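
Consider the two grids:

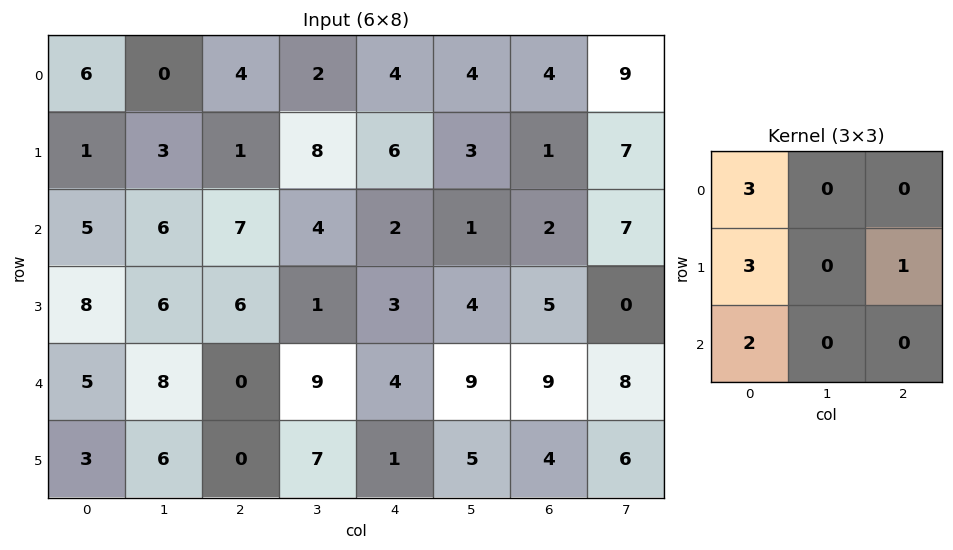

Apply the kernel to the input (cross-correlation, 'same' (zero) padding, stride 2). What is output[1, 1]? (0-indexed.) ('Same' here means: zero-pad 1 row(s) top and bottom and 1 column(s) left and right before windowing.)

The receptive field on the zero-padded input at this output position is [3 1 8 / 6 7 4 / 6 6 1]. Elementwise product with the kernel and sum: 3·3 + 6·3 + 4·1 + 6·2.

43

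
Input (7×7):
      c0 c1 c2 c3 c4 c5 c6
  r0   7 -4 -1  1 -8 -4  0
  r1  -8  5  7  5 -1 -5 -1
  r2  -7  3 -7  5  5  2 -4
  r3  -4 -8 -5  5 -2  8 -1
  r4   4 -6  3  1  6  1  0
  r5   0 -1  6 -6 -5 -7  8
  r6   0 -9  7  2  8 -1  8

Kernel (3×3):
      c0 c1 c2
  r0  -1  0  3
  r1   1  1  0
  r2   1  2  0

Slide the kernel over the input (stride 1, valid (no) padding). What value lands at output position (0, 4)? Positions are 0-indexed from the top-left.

The receptive field on the input at this output position is [-8 -4 0 / -1 -5 -1 / 5 2 -4]. Elementwise product with the kernel and sum: -8·-1 + 0·3 + -1·1 + -5·1 + 5·1 + 2·2.

11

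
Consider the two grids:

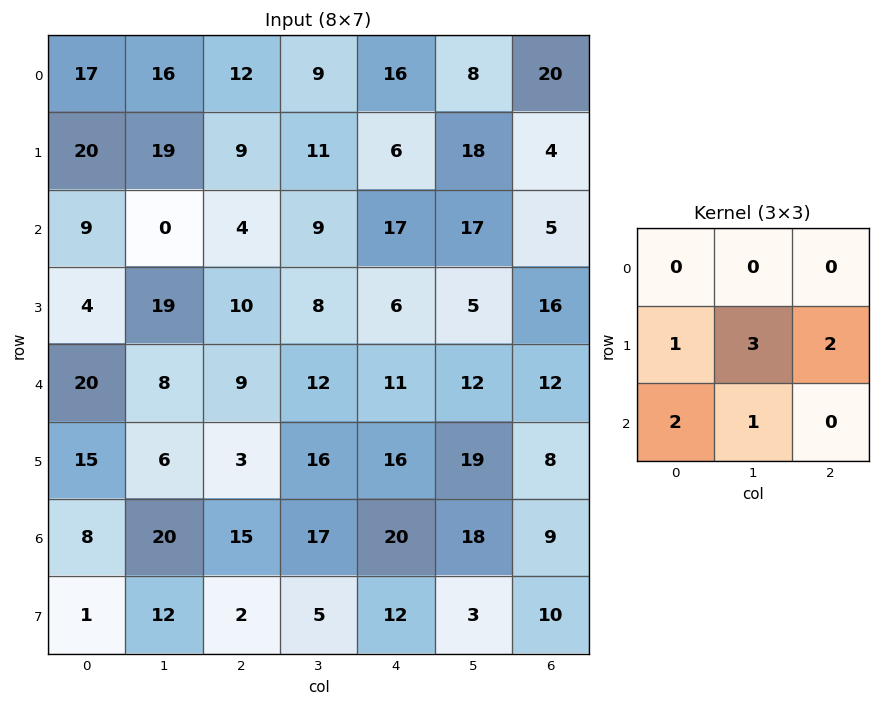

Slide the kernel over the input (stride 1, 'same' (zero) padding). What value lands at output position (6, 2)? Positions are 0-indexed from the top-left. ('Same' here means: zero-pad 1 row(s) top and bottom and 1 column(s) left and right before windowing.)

The receptive field on the zero-padded input at this output position is [6 3 16 / 20 15 17 / 12 2 5]. Elementwise product with the kernel and sum: 20·1 + 15·3 + 17·2 + 12·2 + 2·1.

125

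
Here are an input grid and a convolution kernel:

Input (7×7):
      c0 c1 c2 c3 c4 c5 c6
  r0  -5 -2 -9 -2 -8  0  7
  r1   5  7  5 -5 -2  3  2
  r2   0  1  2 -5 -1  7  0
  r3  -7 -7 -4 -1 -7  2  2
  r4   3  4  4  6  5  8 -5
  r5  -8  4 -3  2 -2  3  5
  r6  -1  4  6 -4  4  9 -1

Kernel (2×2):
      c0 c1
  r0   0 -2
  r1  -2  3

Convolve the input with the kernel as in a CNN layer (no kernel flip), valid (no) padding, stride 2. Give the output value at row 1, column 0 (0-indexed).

-9

The receptive field on the input at this output position is [0 1 / -7 -7]. Elementwise product with the kernel and sum: 1·-2 + -7·-2 + -7·3.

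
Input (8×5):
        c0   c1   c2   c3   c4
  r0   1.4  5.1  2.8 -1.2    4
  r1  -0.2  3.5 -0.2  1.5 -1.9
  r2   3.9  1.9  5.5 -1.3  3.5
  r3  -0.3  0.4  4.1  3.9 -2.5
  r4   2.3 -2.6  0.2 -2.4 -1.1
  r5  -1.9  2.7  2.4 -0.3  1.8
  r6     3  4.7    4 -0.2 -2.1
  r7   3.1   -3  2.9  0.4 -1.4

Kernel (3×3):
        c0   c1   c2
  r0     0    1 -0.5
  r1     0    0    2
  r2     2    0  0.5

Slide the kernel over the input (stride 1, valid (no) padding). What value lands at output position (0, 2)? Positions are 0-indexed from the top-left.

5.75

The receptive field on the input at this output position is [2.8 -1.2 4 / -0.2 1.5 -1.9 / 5.5 -1.3 3.5]. Elementwise product with the kernel and sum: -1.2·1 + 4·-0.5 + -1.9·2 + 5.5·2 + 3.5·0.5.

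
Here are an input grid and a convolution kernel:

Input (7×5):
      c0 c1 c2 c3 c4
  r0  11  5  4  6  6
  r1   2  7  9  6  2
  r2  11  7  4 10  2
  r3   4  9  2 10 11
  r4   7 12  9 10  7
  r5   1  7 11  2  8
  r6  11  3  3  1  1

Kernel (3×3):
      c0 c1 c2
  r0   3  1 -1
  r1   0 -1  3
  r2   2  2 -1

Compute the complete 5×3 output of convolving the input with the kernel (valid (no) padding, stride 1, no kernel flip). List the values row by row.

86 34 38
33 62 40
62 75 74
39 74 34
75 41 59

Output[0,0]: The receptive field on the input at this output position is [11 5 4 / 2 7 9 / 11 7 4]. Elementwise product with the kernel and sum: 11·3 + 5·1 + 4·-1 + 7·-1 + 9·3 + 11·2 + 7·2 + 4·-1.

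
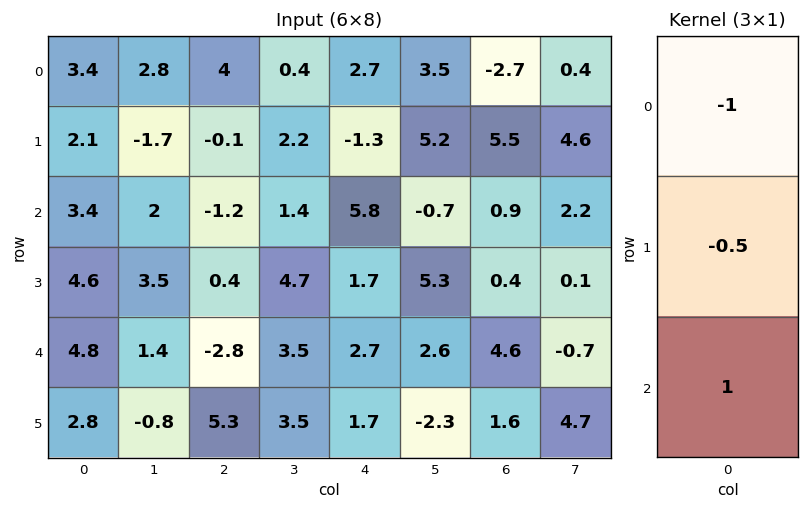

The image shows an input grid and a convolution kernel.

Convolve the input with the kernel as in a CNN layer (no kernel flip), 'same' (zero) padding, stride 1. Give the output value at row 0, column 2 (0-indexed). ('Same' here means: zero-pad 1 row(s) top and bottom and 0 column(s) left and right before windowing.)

The receptive field on the zero-padded input at this output position is [0 / 4 / -0.1]. Elementwise product with the kernel and sum: 0·-1 + 4·-0.5 + -0.1·1.

-2.1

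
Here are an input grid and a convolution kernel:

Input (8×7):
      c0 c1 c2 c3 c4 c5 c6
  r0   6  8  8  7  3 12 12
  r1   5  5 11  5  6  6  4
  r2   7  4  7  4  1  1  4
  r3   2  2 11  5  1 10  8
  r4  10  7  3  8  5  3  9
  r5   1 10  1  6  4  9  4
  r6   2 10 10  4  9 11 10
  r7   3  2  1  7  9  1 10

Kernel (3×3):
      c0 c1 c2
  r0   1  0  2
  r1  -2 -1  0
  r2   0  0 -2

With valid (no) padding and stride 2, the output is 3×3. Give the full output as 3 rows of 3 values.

Output[0,0]: The receptive field on the input at this output position is [6 8 8 / 5 5 11 / 7 4 7]. Elementwise product with the kernel and sum: 6·1 + 8·2 + 5·-2 + 5·-1 + 7·-2.

-7 -15 1
9 -28 -21
-16 -13 -14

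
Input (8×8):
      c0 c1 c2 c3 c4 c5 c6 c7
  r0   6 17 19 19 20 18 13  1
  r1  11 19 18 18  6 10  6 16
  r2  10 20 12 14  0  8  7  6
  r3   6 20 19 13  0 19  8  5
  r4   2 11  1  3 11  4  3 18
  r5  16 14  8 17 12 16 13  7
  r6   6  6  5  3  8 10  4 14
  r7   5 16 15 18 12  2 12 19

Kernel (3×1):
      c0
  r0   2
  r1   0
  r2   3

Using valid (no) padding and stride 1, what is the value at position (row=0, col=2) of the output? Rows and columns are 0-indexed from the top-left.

The receptive field on the input at this output position is [19 / 18 / 12]. Elementwise product with the kernel and sum: 19·2 + 12·3.

74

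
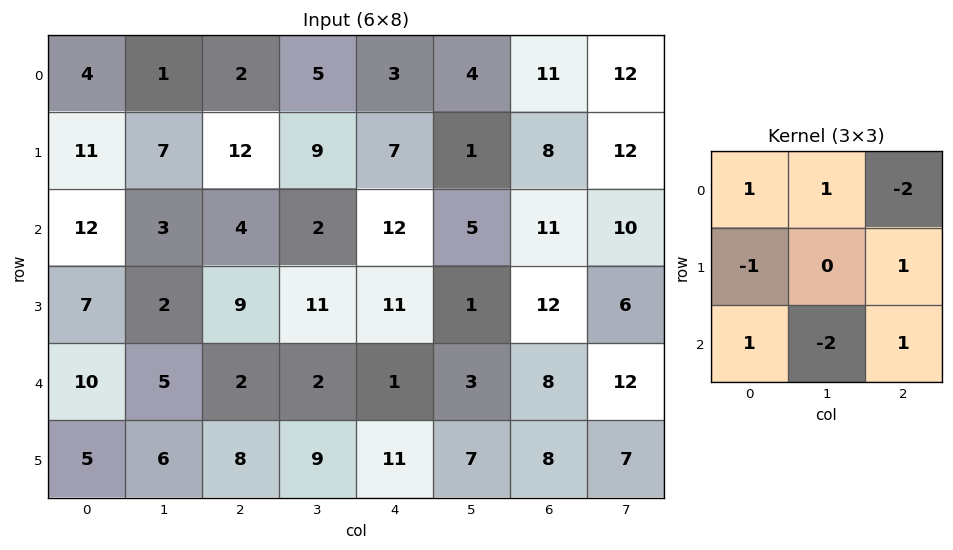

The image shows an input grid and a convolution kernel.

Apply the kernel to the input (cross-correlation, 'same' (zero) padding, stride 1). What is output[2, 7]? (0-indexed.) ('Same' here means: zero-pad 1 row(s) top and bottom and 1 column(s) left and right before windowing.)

9

The receptive field on the zero-padded input at this output position is [8 12 0 / 11 10 0 / 12 6 0]. Elementwise product with the kernel and sum: 8·1 + 12·1 + 0·-2 + 11·-1 + 0·1 + 12·1 + 6·-2 + 0·1.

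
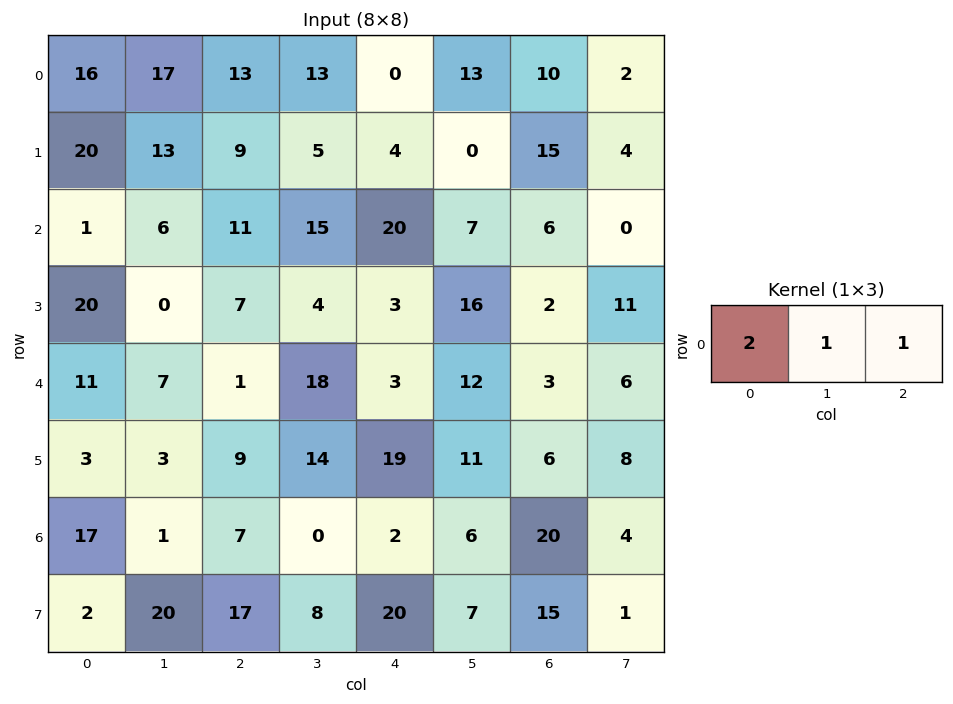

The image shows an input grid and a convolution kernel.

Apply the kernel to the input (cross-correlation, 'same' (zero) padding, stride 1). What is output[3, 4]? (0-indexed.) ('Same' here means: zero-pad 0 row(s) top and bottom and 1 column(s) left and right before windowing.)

The receptive field on the zero-padded input at this output position is [4 3 16]. Elementwise product with the kernel and sum: 4·2 + 3·1 + 16·1.

27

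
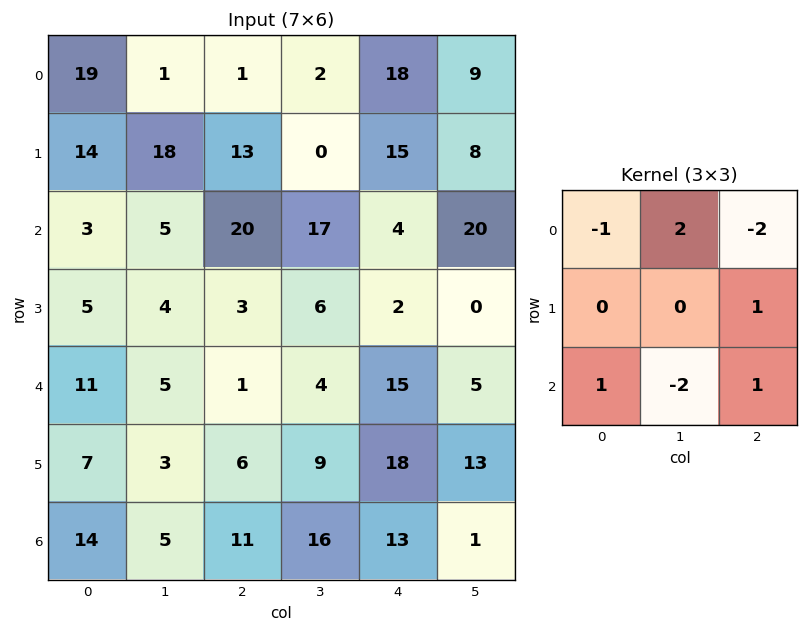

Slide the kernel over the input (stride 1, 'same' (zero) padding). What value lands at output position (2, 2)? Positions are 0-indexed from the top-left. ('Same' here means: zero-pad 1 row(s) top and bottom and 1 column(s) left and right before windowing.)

29

The receptive field on the zero-padded input at this output position is [18 13 0 / 5 20 17 / 4 3 6]. Elementwise product with the kernel and sum: 18·-1 + 13·2 + 0·-2 + 17·1 + 4·1 + 3·-2 + 6·1.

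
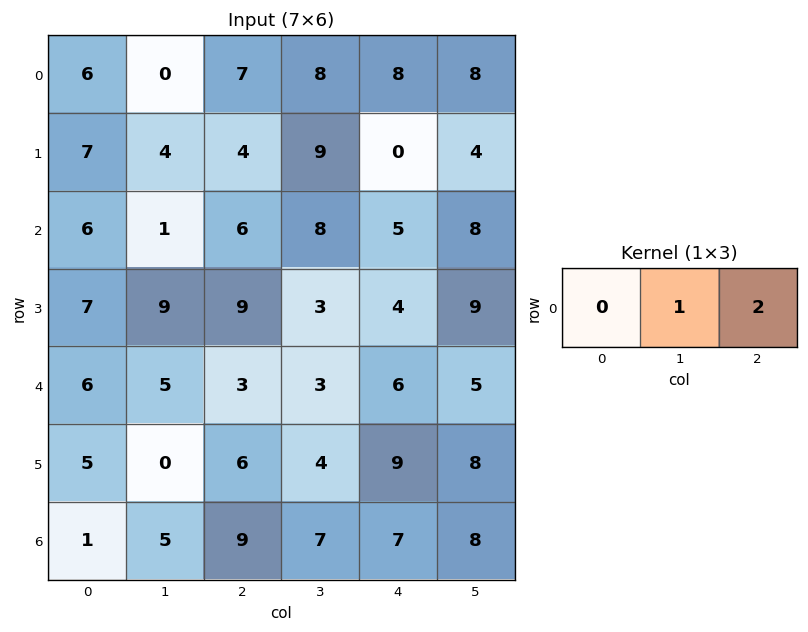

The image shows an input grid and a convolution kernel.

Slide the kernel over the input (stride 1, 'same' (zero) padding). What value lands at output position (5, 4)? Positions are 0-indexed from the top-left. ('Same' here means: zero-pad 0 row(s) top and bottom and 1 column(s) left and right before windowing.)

25

The receptive field on the zero-padded input at this output position is [4 9 8]. Elementwise product with the kernel and sum: 9·1 + 8·2.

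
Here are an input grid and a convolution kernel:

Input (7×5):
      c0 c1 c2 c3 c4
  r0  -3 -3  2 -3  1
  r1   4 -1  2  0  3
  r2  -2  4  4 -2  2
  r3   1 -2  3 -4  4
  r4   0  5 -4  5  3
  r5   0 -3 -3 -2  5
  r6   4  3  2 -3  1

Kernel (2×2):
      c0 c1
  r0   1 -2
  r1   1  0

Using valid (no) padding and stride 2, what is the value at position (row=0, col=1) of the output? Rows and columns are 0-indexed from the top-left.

The receptive field on the input at this output position is [2 -3 / 2 0]. Elementwise product with the kernel and sum: 2·1 + -3·-2 + 2·1.

10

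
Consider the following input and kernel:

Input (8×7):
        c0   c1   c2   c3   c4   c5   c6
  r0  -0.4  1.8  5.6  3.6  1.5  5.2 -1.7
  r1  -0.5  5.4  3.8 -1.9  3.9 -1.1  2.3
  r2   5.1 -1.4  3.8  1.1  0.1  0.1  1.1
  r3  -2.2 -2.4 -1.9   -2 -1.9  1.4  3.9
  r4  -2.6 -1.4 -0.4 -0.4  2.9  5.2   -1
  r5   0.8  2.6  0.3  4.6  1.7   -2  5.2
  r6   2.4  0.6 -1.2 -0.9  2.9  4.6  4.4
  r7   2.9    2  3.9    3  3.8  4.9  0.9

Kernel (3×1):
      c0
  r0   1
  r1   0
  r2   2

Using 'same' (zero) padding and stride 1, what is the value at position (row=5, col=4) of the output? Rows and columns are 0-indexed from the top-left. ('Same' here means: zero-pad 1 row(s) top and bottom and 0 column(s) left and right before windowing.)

The receptive field on the zero-padded input at this output position is [2.9 / 1.7 / 2.9]. Elementwise product with the kernel and sum: 2.9·1 + 2.9·2.

8.7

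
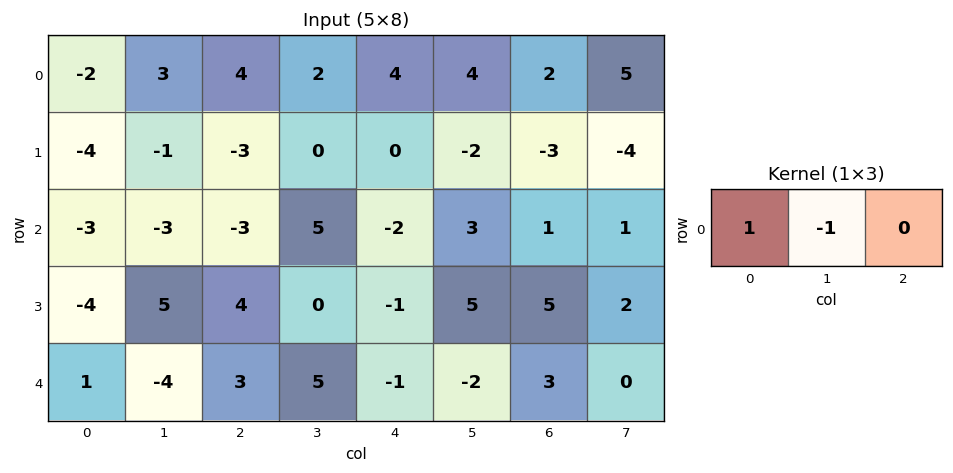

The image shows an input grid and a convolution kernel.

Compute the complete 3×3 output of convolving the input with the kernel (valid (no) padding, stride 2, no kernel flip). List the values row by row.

-5 2 0
0 -8 -5
5 -2 1

Output[0,0]: The receptive field on the input at this output position is [-2 3 4]. Elementwise product with the kernel and sum: -2·1 + 3·-1.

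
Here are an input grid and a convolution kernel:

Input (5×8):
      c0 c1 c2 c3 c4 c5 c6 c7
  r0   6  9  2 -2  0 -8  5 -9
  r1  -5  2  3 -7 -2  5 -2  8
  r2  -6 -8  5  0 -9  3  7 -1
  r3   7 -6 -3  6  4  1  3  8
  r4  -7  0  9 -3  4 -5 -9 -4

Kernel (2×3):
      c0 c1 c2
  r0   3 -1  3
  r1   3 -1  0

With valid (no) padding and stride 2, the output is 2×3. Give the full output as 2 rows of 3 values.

Output[0,0]: The receptive field on the input at this output position is [6 9 2 / -5 2 3]. Elementwise product with the kernel and sum: 6·3 + 9·-1 + 2·3 + -5·3 + 2·-1.

-2 24 12
32 -27 2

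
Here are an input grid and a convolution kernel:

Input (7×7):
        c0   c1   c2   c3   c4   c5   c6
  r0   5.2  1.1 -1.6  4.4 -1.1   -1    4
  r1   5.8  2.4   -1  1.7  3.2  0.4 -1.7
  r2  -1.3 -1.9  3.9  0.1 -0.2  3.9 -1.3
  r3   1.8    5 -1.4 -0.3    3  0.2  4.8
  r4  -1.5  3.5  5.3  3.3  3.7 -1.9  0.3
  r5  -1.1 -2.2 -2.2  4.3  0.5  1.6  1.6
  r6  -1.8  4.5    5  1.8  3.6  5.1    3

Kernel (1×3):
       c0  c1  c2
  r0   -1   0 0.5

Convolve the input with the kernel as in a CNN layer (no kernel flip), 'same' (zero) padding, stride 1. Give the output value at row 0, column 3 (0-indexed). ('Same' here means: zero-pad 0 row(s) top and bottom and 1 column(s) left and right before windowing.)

1.05

The receptive field on the zero-padded input at this output position is [-1.6 4.4 -1.1]. Elementwise product with the kernel and sum: -1.6·-1 + -1.1·0.5.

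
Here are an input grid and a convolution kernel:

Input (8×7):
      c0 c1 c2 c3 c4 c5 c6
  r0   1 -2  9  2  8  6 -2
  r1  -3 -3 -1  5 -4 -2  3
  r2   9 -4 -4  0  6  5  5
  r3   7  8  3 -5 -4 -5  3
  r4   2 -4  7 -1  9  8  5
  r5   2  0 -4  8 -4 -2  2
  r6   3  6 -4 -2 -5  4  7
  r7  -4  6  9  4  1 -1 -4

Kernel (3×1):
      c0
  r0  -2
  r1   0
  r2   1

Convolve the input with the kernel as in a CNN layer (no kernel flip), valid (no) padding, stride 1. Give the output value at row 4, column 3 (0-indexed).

The receptive field on the input at this output position is [-1 / 8 / -2]. Elementwise product with the kernel and sum: -1·-2 + -2·1.

0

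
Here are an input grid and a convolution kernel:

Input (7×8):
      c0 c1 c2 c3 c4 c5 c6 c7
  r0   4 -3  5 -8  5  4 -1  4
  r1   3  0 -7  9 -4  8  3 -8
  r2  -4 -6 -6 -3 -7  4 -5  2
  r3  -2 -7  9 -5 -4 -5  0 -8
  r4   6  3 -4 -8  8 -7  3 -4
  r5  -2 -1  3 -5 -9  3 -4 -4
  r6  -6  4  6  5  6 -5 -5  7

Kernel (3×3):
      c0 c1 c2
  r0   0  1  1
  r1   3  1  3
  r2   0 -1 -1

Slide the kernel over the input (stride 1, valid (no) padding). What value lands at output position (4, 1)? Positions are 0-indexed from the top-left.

The receptive field on the input at this output position is [3 -4 -8 / -1 3 -5 / 4 6 5]. Elementwise product with the kernel and sum: -4·1 + -8·1 + -1·3 + 3·1 + -5·3 + 6·-1 + 5·-1.

-38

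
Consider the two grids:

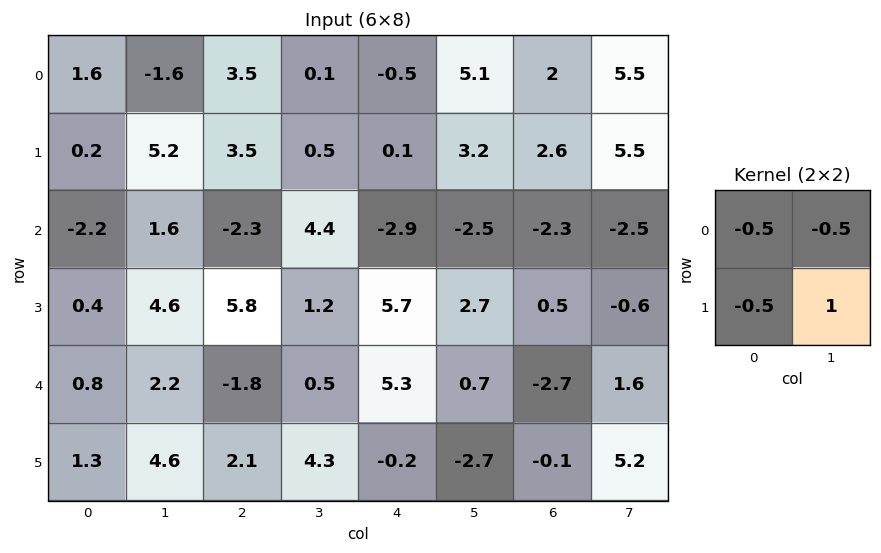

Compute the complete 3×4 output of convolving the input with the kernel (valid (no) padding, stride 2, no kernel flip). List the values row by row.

5.1 -3.05 0.85 0.45
4.7 -2.75 2.55 1.55
2.45 3.9 -5.6 5.8

Output[0,0]: The receptive field on the input at this output position is [1.6 -1.6 / 0.2 5.2]. Elementwise product with the kernel and sum: 1.6·-0.5 + -1.6·-0.5 + 0.2·-0.5 + 5.2·1.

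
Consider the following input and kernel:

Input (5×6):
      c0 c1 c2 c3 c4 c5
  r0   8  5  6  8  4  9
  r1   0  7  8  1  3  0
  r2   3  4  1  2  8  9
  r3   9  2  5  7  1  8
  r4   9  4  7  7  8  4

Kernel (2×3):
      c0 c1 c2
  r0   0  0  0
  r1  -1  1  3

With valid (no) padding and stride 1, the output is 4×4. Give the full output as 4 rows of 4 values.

Output[0,0]: The receptive field on the input at this output position is [8 5 6 / 0 7 8]. Elementwise product with the kernel and sum: 0·-1 + 7·1 + 8·3.
Output[0,1]: The receptive field on the input at this output position is [5 6 8 / 7 8 1]. Elementwise product with the kernel and sum: 7·-1 + 8·1 + 1·3.

31 4 2 2
4 3 25 33
8 24 5 18
16 24 24 13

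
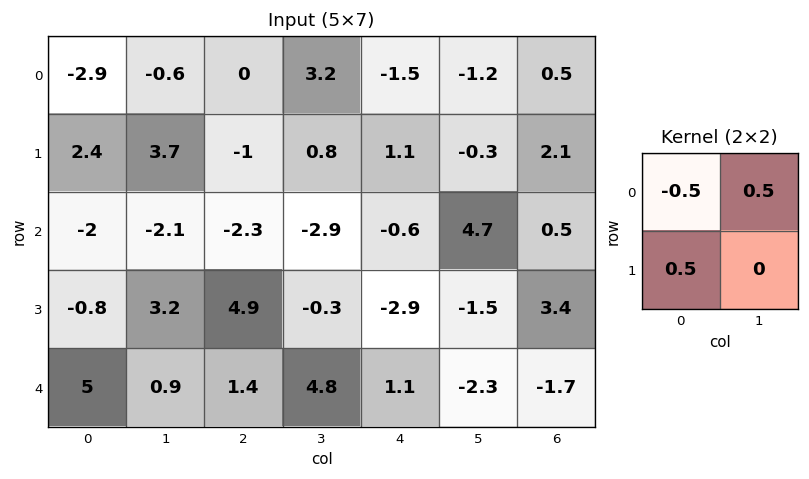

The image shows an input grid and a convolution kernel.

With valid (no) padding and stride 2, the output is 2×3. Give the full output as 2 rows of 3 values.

2.35 1.1 0.7
-0.45 2.15 1.2

Output[0,0]: The receptive field on the input at this output position is [-2.9 -0.6 / 2.4 3.7]. Elementwise product with the kernel and sum: -2.9·-0.5 + -0.6·0.5 + 2.4·0.5.
Output[0,1]: The receptive field on the input at this output position is [0 3.2 / -1 0.8]. Elementwise product with the kernel and sum: 0·-0.5 + 3.2·0.5 + -1·0.5.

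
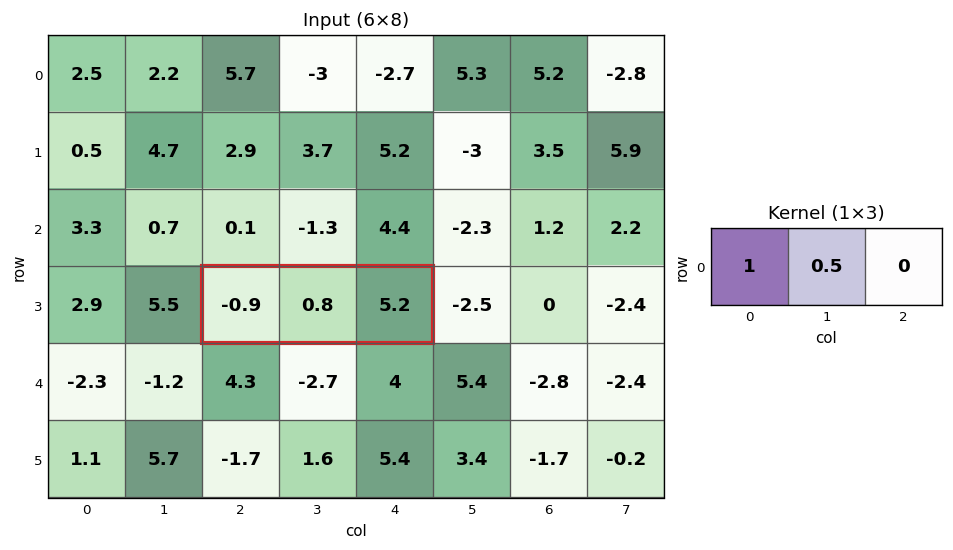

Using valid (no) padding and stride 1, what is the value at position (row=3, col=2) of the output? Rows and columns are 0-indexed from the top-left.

The receptive field on the input at this output position is [-0.9 0.8 5.2]. Elementwise product with the kernel and sum: -0.9·1 + 0.8·0.5.

-0.5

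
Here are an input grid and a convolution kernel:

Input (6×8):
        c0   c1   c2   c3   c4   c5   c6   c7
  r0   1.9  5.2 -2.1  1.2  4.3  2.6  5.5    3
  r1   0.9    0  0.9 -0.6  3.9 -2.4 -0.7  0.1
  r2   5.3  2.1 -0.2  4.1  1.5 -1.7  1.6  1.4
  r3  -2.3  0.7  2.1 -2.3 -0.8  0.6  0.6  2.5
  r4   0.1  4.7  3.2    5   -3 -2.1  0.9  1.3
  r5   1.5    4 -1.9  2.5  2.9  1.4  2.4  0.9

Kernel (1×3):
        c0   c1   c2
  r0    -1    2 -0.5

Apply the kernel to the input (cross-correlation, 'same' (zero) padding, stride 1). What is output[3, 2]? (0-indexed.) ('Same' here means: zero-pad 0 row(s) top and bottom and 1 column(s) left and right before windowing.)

4.65

The receptive field on the zero-padded input at this output position is [0.7 2.1 -2.3]. Elementwise product with the kernel and sum: 0.7·-1 + 2.1·2 + -2.3·-0.5.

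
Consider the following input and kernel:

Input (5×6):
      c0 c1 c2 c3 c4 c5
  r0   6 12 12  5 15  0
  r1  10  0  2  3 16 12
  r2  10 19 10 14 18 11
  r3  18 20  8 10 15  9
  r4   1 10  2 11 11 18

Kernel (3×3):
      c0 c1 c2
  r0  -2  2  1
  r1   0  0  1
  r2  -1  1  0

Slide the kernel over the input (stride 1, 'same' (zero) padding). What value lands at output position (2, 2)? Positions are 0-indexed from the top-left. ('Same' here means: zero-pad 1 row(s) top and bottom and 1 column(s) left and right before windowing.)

The receptive field on the zero-padded input at this output position is [0 2 3 / 19 10 14 / 20 8 10]. Elementwise product with the kernel and sum: 0·-2 + 2·2 + 3·1 + 14·1 + 20·-1 + 8·1.

9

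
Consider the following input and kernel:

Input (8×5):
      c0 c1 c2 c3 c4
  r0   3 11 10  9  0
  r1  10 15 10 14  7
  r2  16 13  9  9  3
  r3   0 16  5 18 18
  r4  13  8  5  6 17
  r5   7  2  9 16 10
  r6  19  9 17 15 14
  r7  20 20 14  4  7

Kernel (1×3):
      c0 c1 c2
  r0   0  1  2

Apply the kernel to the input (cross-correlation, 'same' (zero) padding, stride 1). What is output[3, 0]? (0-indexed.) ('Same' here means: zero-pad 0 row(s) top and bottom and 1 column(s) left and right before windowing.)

The receptive field on the zero-padded input at this output position is [0 0 16]. Elementwise product with the kernel and sum: 0·1 + 16·2.

32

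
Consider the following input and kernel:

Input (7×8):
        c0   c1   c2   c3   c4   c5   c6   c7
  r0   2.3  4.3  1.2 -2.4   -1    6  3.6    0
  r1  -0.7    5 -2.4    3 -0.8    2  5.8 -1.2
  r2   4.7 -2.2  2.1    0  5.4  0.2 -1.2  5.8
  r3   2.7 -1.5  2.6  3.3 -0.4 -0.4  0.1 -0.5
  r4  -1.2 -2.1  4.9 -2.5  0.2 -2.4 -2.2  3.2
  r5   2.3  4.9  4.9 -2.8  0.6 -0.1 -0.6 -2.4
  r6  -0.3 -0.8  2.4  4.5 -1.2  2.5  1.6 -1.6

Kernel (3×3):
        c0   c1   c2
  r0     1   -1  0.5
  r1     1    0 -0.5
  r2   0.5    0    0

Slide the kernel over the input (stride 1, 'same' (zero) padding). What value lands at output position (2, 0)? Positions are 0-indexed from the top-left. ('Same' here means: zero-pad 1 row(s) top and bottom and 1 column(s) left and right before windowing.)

The receptive field on the zero-padded input at this output position is [0 -0.7 5 / 0 4.7 -2.2 / 0 2.7 -1.5]. Elementwise product with the kernel and sum: 0·1 + -0.7·-1 + 5·0.5 + 0·1 + -2.2·-0.5 + 0·0.5.

4.3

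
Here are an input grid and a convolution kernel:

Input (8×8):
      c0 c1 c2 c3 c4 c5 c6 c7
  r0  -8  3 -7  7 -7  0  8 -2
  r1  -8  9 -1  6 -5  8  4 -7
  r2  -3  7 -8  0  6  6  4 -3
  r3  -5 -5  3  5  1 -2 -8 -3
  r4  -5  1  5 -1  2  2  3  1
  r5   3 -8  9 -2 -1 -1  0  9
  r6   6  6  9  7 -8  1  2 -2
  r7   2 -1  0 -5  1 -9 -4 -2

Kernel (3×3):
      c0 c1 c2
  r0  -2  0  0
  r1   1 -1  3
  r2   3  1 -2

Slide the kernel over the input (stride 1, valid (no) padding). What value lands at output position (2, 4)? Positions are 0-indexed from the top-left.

-31

The receptive field on the input at this output position is [6 6 4 / 1 -2 -8 / 2 2 3]. Elementwise product with the kernel and sum: 6·-2 + 1·1 + -2·-1 + -8·3 + 2·3 + 2·1 + 3·-2.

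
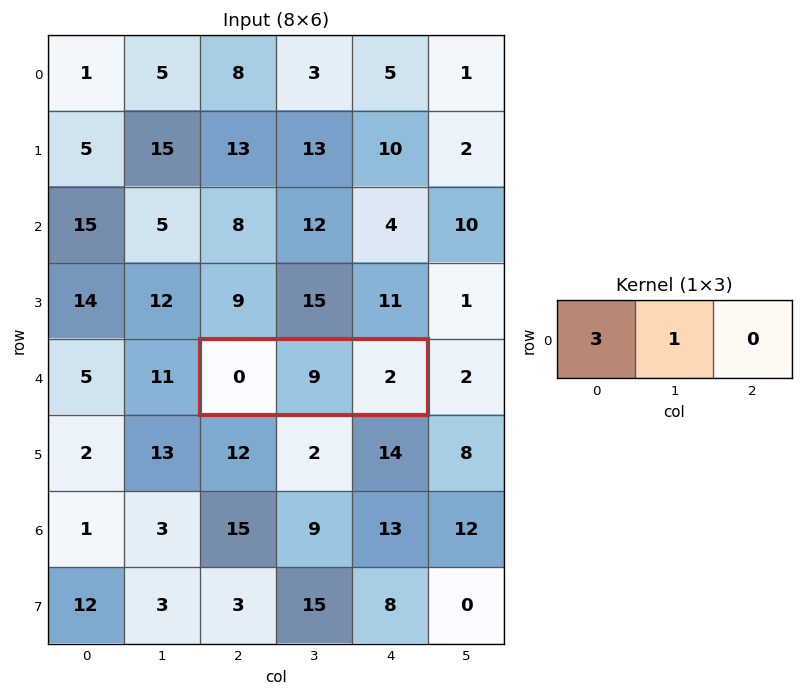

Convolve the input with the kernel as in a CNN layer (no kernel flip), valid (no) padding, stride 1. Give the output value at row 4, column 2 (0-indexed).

9

The receptive field on the input at this output position is [0 9 2]. Elementwise product with the kernel and sum: 0·3 + 9·1.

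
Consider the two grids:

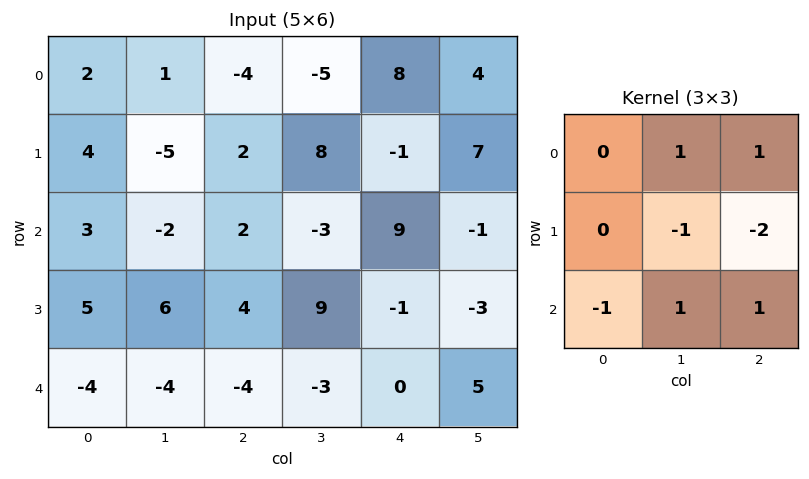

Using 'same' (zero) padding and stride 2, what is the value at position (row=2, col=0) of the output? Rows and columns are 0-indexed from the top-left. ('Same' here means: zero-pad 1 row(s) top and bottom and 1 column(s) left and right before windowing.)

The receptive field on the zero-padded input at this output position is [0 5 6 / 0 -4 -4 / 0 0 0]. Elementwise product with the kernel and sum: 5·1 + 6·1 + -4·-1 + -4·-2 + 0·-1 + 0·1 + 0·1.

23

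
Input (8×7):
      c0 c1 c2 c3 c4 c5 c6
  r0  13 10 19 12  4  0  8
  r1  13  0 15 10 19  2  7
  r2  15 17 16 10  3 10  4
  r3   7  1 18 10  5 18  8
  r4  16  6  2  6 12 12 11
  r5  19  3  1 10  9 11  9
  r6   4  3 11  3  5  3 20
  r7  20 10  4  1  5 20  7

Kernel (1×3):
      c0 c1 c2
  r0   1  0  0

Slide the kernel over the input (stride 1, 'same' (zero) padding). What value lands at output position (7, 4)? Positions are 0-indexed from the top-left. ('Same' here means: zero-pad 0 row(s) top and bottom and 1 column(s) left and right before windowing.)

1

The receptive field on the zero-padded input at this output position is [1 5 20]. Elementwise product with the kernel and sum: 1·1.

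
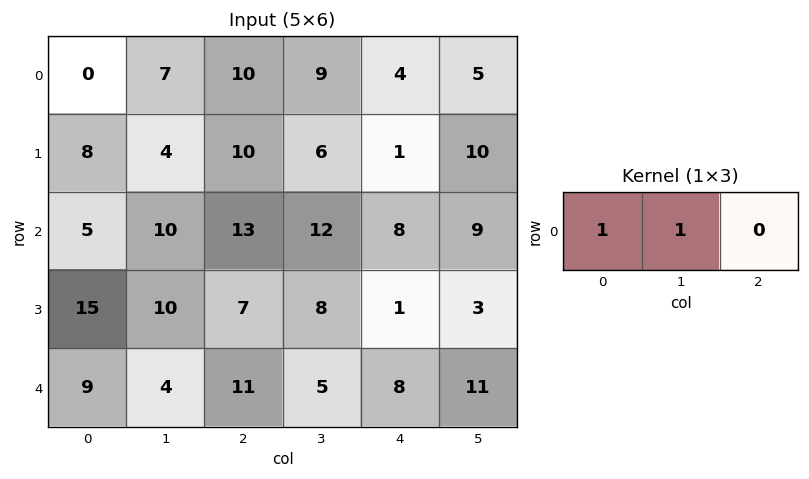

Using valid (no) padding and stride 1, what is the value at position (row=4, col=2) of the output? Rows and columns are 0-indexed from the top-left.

The receptive field on the input at this output position is [11 5 8]. Elementwise product with the kernel and sum: 11·1 + 5·1.

16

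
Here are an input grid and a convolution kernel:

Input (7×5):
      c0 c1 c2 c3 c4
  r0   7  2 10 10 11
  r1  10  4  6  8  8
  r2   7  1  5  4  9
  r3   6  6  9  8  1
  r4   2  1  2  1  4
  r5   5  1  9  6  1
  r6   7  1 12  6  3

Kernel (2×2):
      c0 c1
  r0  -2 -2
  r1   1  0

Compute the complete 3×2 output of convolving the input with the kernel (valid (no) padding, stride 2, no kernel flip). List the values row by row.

-8 -34
-10 -9
-1 3

Output[0,0]: The receptive field on the input at this output position is [7 2 / 10 4]. Elementwise product with the kernel and sum: 7·-2 + 2·-2 + 10·1.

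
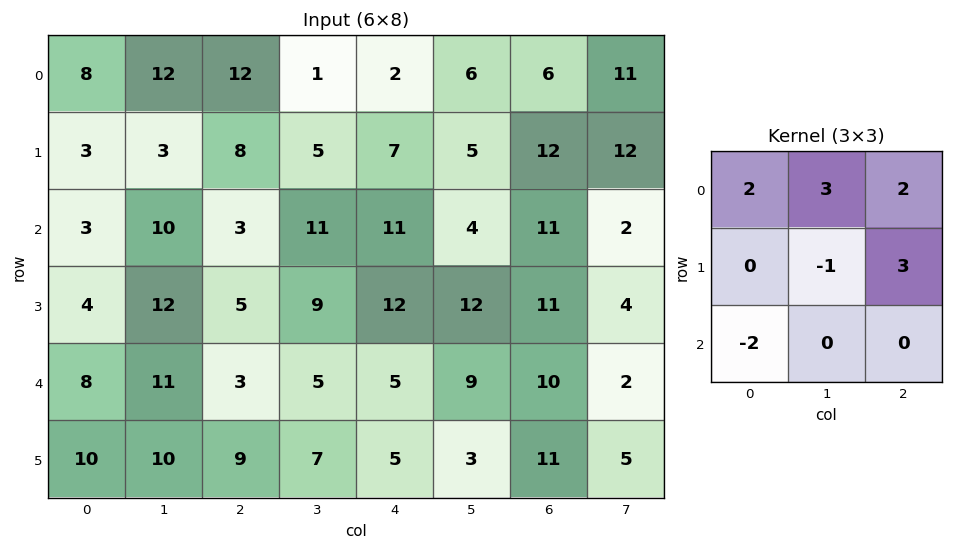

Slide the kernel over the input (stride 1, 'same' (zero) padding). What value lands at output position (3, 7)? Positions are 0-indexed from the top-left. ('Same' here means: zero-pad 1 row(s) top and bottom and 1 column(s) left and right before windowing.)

4

The receptive field on the zero-padded input at this output position is [11 2 0 / 11 4 0 / 10 2 0]. Elementwise product with the kernel and sum: 11·2 + 2·3 + 0·2 + 4·-1 + 0·3 + 10·-2.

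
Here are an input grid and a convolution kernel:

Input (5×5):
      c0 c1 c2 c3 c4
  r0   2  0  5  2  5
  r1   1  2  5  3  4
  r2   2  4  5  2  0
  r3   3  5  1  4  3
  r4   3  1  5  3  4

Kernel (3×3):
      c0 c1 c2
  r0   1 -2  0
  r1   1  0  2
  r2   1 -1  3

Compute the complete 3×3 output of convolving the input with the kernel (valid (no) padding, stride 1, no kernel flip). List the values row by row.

26 3 17
10 16 10
16 12 22

Output[0,0]: The receptive field on the input at this output position is [2 0 5 / 1 2 5 / 2 4 5]. Elementwise product with the kernel and sum: 2·1 + 0·-2 + 1·1 + 5·2 + 2·1 + 4·-1 + 5·3.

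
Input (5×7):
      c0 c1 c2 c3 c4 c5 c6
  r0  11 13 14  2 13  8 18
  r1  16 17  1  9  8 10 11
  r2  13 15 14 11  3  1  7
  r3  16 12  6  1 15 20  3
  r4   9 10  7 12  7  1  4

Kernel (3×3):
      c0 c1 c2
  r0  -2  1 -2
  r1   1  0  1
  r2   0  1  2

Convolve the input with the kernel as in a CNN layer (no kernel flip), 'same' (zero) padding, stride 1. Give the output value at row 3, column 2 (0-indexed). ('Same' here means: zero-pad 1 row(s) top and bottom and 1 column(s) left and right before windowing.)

The receptive field on the zero-padded input at this output position is [15 14 11 / 12 6 1 / 10 7 12]. Elementwise product with the kernel and sum: 15·-2 + 14·1 + 11·-2 + 12·1 + 1·1 + 7·1 + 12·2.

6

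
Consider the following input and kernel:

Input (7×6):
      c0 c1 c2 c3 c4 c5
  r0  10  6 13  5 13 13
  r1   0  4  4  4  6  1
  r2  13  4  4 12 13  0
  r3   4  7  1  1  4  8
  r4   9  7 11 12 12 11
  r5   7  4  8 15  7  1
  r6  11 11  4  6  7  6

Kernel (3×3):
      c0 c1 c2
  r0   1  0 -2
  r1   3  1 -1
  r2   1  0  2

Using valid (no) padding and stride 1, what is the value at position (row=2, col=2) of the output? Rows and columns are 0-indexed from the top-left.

13

The receptive field on the input at this output position is [4 12 13 / 1 1 4 / 11 12 12]. Elementwise product with the kernel and sum: 4·1 + 13·-2 + 1·3 + 1·1 + 4·-1 + 11·1 + 12·2.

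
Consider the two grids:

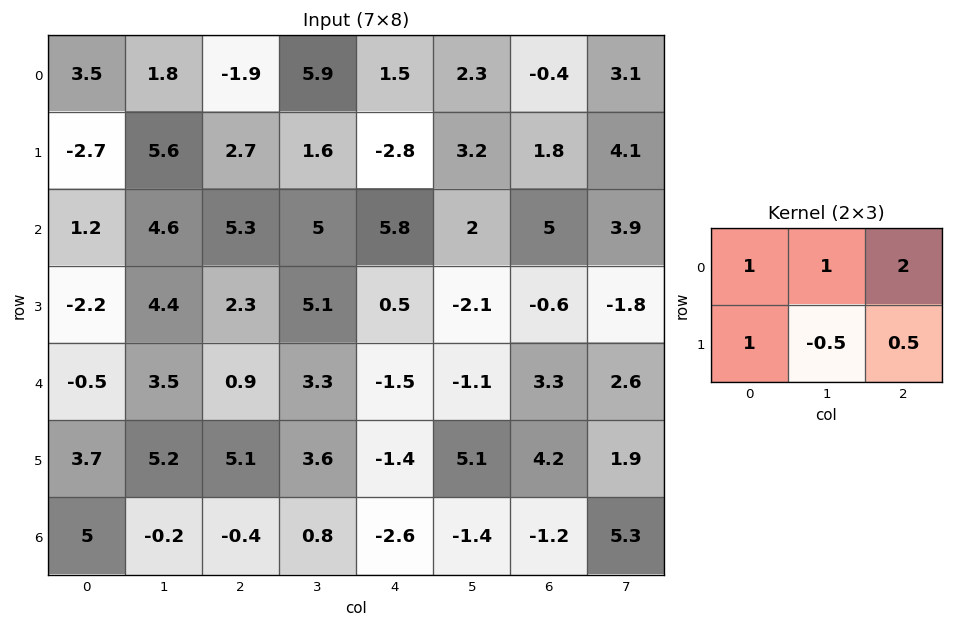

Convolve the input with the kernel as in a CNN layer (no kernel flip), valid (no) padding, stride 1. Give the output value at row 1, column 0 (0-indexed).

9.85

The receptive field on the input at this output position is [-2.7 5.6 2.7 / 1.2 4.6 5.3]. Elementwise product with the kernel and sum: -2.7·1 + 5.6·1 + 2.7·2 + 1.2·1 + 4.6·-0.5 + 5.3·0.5.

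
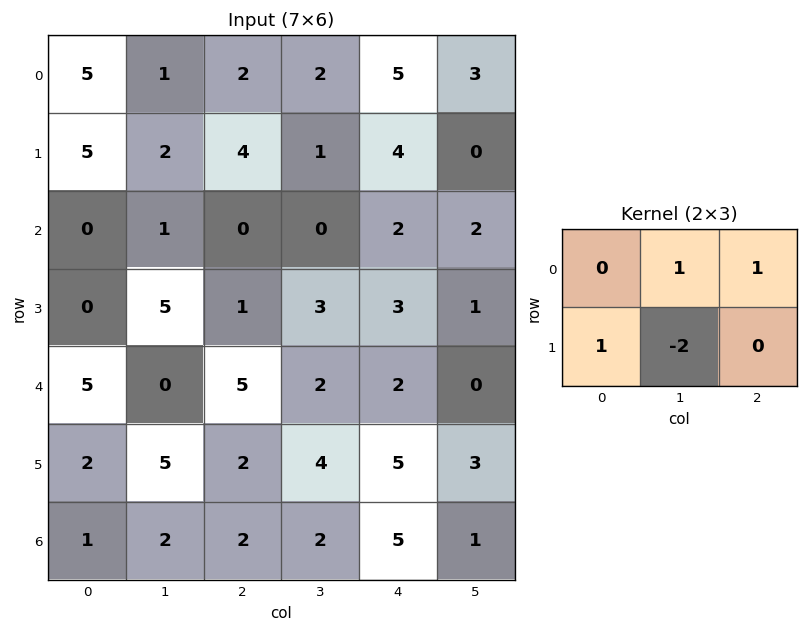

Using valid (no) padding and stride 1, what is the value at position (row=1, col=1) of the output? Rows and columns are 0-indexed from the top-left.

6

The receptive field on the input at this output position is [2 4 1 / 1 0 0]. Elementwise product with the kernel and sum: 4·1 + 1·1 + 1·1 + 0·-2.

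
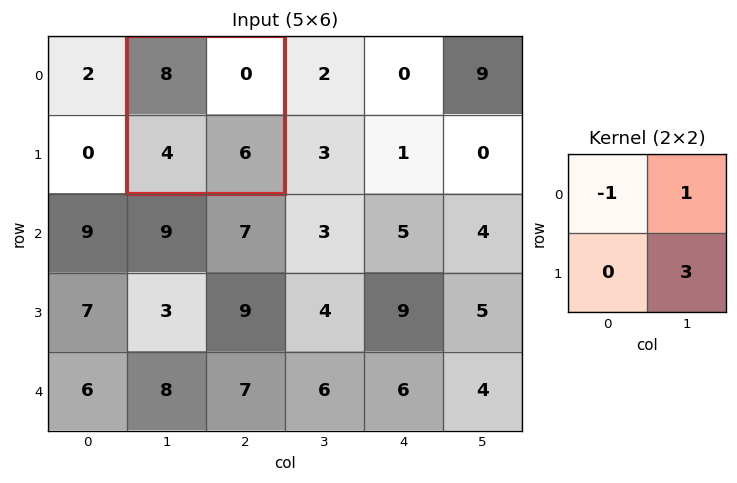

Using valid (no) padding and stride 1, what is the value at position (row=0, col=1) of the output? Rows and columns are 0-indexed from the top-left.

The receptive field on the input at this output position is [8 0 / 4 6]. Elementwise product with the kernel and sum: 8·-1 + 0·1 + 6·3.

10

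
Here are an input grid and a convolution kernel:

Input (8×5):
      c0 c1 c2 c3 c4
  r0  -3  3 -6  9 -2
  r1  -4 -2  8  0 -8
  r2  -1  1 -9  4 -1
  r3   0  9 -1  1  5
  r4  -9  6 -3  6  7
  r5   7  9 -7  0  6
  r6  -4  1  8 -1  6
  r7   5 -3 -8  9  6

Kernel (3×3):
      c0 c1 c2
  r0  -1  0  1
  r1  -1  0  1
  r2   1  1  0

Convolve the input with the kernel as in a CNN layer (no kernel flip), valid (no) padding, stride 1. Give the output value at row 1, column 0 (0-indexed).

13

The receptive field on the input at this output position is [-4 -2 8 / -1 1 -9 / 0 9 -1]. Elementwise product with the kernel and sum: -4·-1 + 8·1 + -1·-1 + -9·1 + 0·1 + 9·1.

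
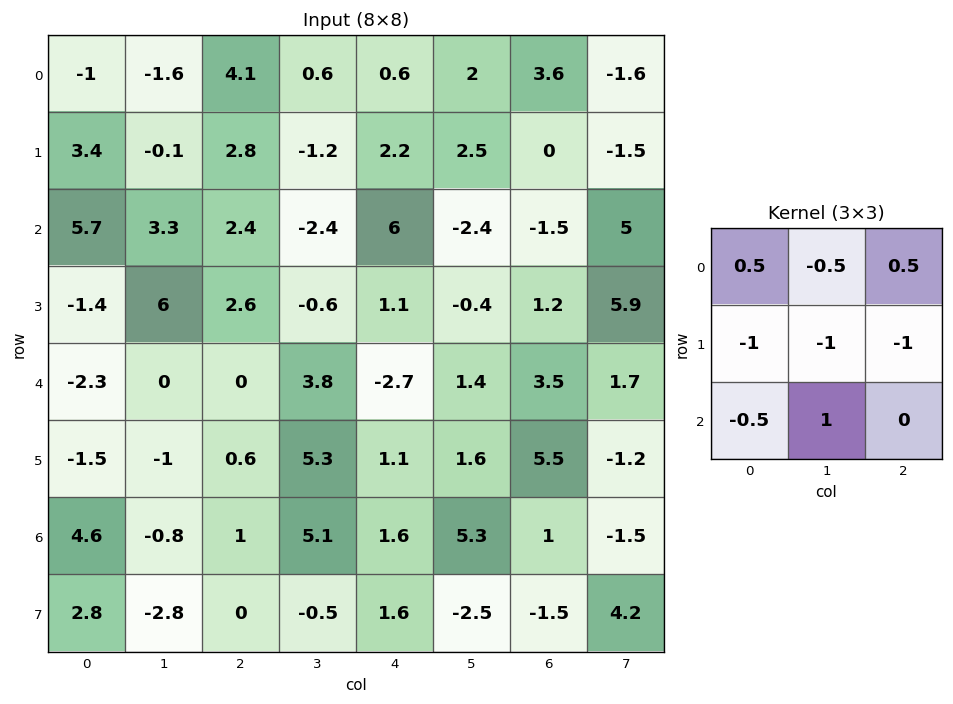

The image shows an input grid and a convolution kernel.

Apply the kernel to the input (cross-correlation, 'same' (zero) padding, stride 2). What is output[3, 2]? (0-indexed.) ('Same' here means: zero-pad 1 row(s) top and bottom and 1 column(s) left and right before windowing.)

The receptive field on the zero-padded input at this output position is [5.3 1.1 1.6 / 5.1 1.6 5.3 / -0.5 1.6 -2.5]. Elementwise product with the kernel and sum: 5.3·0.5 + 1.1·-0.5 + 1.6·0.5 + 5.1·-1 + 1.6·-1 + 5.3·-1 + -0.5·-0.5 + 1.6·1.

-7.25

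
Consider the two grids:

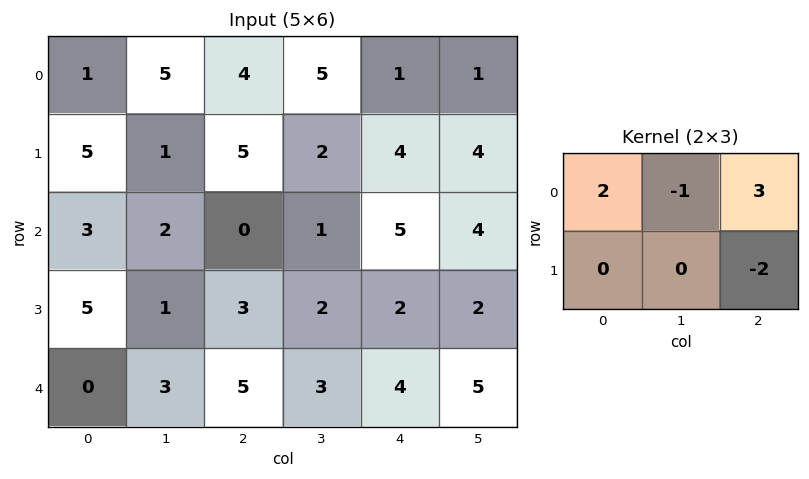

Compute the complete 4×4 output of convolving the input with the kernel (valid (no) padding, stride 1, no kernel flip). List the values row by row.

Output[0,0]: The receptive field on the input at this output position is [1 5 4 / 5 1 5]. Elementwise product with the kernel and sum: 1·2 + 5·-1 + 4·3 + 5·-2.
Output[0,1]: The receptive field on the input at this output position is [5 4 5 / 1 5 2]. Elementwise product with the kernel and sum: 5·2 + 4·-1 + 5·3 + 2·-2.

-1 17 -2 4
24 1 10 4
-2 3 10 5
8 -1 2 -2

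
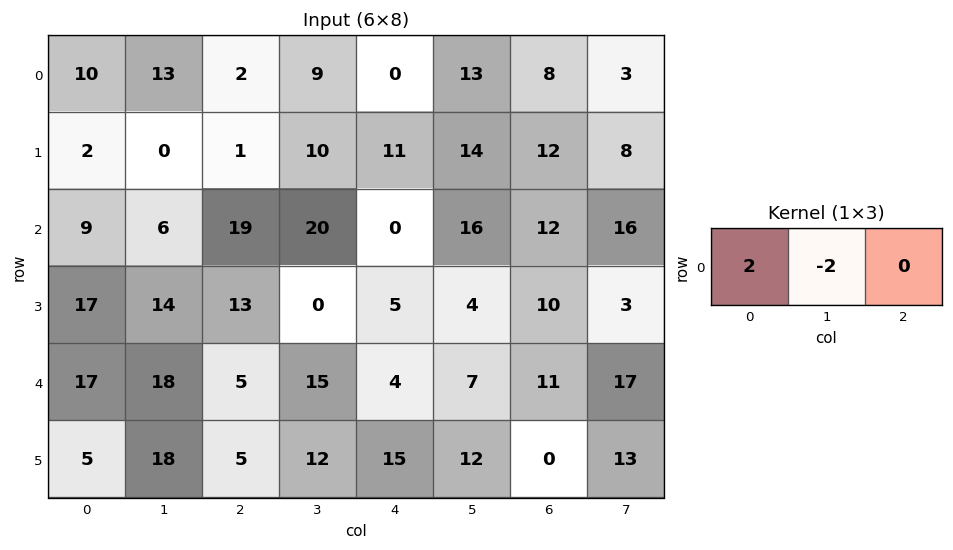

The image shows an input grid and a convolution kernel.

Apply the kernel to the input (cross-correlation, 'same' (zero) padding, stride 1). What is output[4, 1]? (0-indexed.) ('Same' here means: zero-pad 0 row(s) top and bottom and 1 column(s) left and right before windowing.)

-2

The receptive field on the zero-padded input at this output position is [17 18 5]. Elementwise product with the kernel and sum: 17·2 + 18·-2.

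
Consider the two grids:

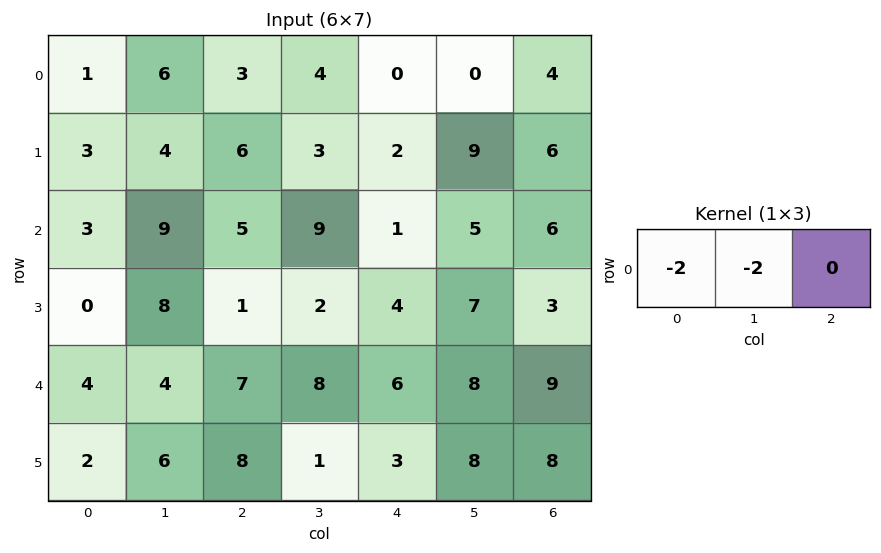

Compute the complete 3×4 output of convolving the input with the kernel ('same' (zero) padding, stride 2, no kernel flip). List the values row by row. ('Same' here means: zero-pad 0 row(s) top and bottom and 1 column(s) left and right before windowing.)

Output[0,0]: The receptive field on the zero-padded input at this output position is [0 1 6]. Elementwise product with the kernel and sum: 0·-2 + 1·-2.

-2 -18 -8 -8
-6 -28 -20 -22
-8 -22 -28 -34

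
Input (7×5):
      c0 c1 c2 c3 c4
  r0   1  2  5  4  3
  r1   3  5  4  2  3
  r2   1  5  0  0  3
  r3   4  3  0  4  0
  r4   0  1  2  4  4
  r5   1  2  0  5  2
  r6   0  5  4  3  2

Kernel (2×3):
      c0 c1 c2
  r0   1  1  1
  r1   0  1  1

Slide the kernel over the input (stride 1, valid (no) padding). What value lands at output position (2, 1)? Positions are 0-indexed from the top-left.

9

The receptive field on the input at this output position is [5 0 0 / 3 0 4]. Elementwise product with the kernel and sum: 5·1 + 0·1 + 0·1 + 0·1 + 4·1.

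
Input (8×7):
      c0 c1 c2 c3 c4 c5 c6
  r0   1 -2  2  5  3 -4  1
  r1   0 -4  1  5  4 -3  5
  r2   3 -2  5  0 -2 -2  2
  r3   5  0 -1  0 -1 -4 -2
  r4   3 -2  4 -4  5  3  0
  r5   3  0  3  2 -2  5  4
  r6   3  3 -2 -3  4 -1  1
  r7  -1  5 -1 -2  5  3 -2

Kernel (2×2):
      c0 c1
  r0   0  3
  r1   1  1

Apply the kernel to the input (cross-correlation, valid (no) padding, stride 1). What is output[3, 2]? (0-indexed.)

0

The receptive field on the input at this output position is [-1 0 / 4 -4]. Elementwise product with the kernel and sum: 0·3 + 4·1 + -4·1.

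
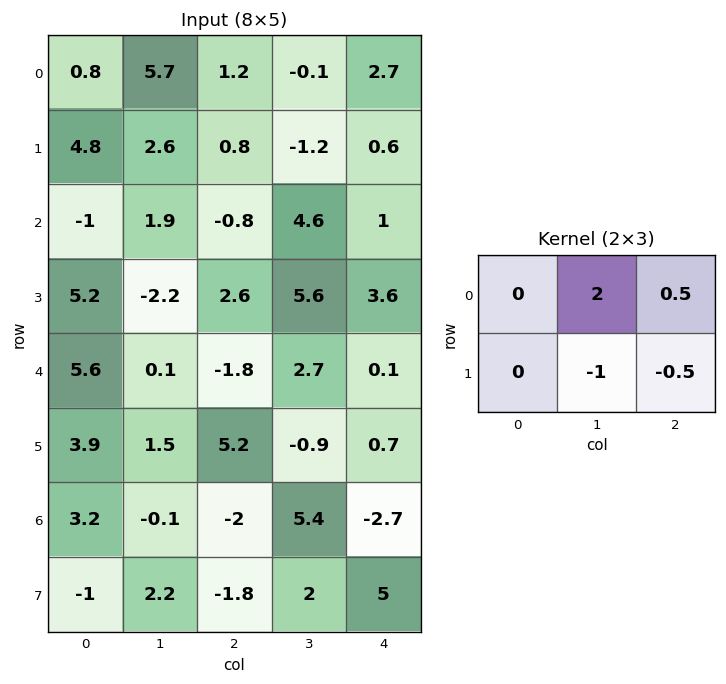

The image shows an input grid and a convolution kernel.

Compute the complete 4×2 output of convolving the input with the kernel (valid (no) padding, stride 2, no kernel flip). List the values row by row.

Output[0,0]: The receptive field on the input at this output position is [0.8 5.7 1.2 / 4.8 2.6 0.8]. Elementwise product with the kernel and sum: 5.7·2 + 1.2·0.5 + 2.6·-1 + 0.8·-0.5.
Output[0,1]: The receptive field on the input at this output position is [1.2 -0.1 2.7 / 0.8 -1.2 0.6]. Elementwise product with the kernel and sum: -0.1·2 + 2.7·0.5 + -1.2·-1 + 0.6·-0.5.

9 2.05
4.3 2.3
-4.8 6
-2.5 4.95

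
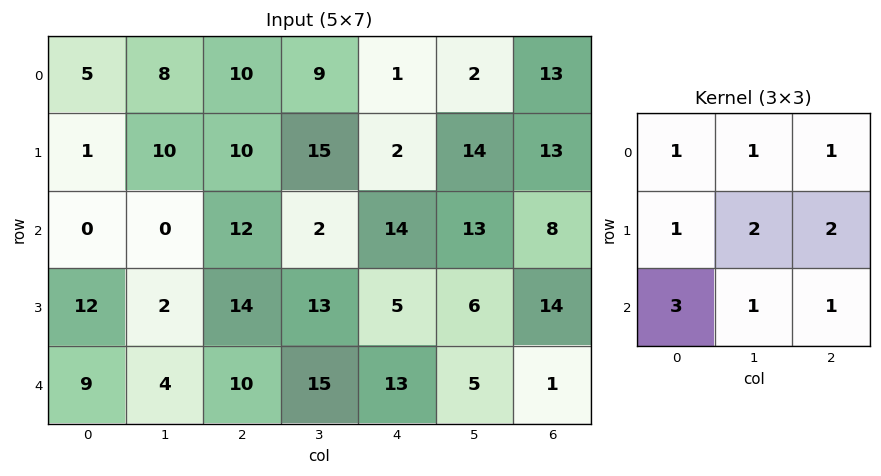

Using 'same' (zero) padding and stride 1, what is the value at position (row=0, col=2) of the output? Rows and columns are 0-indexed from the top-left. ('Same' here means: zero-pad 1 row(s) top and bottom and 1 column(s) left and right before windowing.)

101

The receptive field on the zero-padded input at this output position is [0 0 0 / 8 10 9 / 10 10 15]. Elementwise product with the kernel and sum: 0·1 + 0·1 + 0·1 + 8·1 + 10·2 + 9·2 + 10·3 + 10·1 + 15·1.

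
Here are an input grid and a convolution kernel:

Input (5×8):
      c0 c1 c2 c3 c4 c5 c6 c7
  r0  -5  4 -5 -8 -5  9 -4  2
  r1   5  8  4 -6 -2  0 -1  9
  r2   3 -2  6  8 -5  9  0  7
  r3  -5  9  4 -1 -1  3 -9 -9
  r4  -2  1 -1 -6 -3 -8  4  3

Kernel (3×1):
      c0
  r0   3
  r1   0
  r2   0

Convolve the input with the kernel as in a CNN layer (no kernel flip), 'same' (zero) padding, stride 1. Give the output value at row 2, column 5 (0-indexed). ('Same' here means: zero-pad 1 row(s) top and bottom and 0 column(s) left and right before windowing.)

0

The receptive field on the zero-padded input at this output position is [0 / 9 / 3]. Elementwise product with the kernel and sum: 0·3.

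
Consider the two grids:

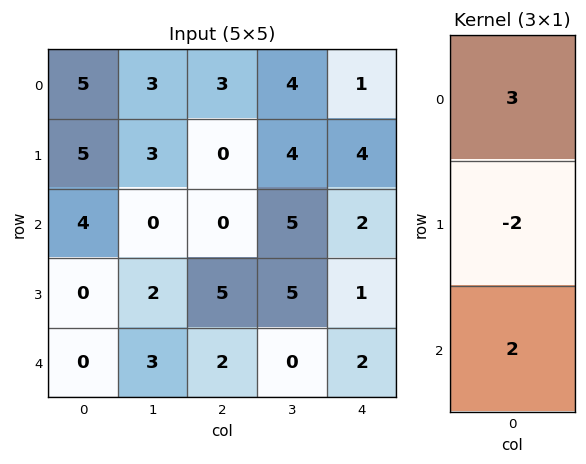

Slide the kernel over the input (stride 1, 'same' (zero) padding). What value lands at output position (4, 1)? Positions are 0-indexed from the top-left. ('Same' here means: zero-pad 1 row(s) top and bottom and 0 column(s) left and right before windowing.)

The receptive field on the zero-padded input at this output position is [2 / 3 / 0]. Elementwise product with the kernel and sum: 2·3 + 3·-2 + 0·2.

0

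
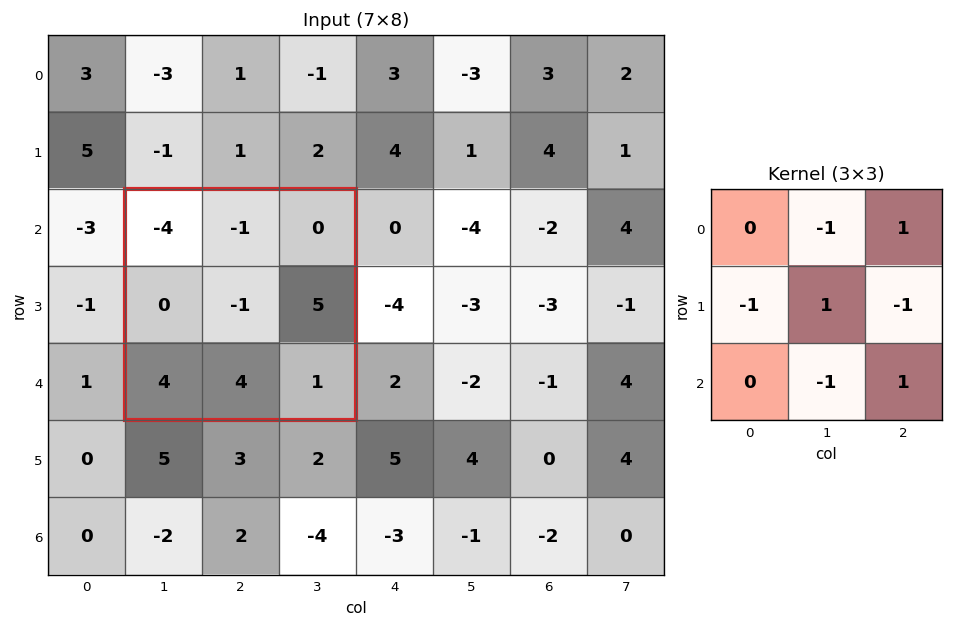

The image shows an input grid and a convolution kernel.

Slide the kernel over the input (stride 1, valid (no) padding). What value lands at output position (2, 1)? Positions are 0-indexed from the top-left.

The receptive field on the input at this output position is [-4 -1 0 / 0 -1 5 / 4 4 1]. Elementwise product with the kernel and sum: -1·-1 + 0·1 + 0·-1 + -1·1 + 5·-1 + 4·-1 + 1·1.

-8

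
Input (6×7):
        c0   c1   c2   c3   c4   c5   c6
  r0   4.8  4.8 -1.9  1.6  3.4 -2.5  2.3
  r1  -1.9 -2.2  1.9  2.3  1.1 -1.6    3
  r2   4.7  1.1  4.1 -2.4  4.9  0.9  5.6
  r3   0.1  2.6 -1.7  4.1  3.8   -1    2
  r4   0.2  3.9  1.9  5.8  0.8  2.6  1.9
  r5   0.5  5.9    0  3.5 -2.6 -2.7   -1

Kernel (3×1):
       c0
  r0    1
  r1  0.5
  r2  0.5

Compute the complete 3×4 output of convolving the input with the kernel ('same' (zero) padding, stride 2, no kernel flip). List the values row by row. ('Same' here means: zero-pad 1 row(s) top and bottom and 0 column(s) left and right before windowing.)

Output[0,0]: The receptive field on the zero-padded input at this output position is [0 / 4.8 / -1.9]. Elementwise product with the kernel and sum: 0·1 + 4.8·0.5 + -1.9·0.5.
Output[0,1]: The receptive field on the zero-padded input at this output position is [0 / -1.9 / 1.9]. Elementwise product with the kernel and sum: 0·1 + -1.9·0.5 + 1.9·0.5.

1.45 0 2.25 2.65
0.5 3.1 5.45 6.8
0.45 -0.75 2.9 2.45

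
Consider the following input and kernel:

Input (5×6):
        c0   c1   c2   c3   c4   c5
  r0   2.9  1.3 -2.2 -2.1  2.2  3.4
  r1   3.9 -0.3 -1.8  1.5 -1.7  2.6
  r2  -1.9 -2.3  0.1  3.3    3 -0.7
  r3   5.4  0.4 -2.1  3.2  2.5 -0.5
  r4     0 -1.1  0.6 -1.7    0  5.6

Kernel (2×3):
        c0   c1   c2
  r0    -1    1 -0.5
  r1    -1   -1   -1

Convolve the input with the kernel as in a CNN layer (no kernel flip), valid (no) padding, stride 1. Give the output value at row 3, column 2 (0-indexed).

5.15

The receptive field on the input at this output position is [-2.1 3.2 2.5 / 0.6 -1.7 0]. Elementwise product with the kernel and sum: -2.1·-1 + 3.2·1 + 2.5·-0.5 + 0.6·-1 + -1.7·-1 + 0·-1.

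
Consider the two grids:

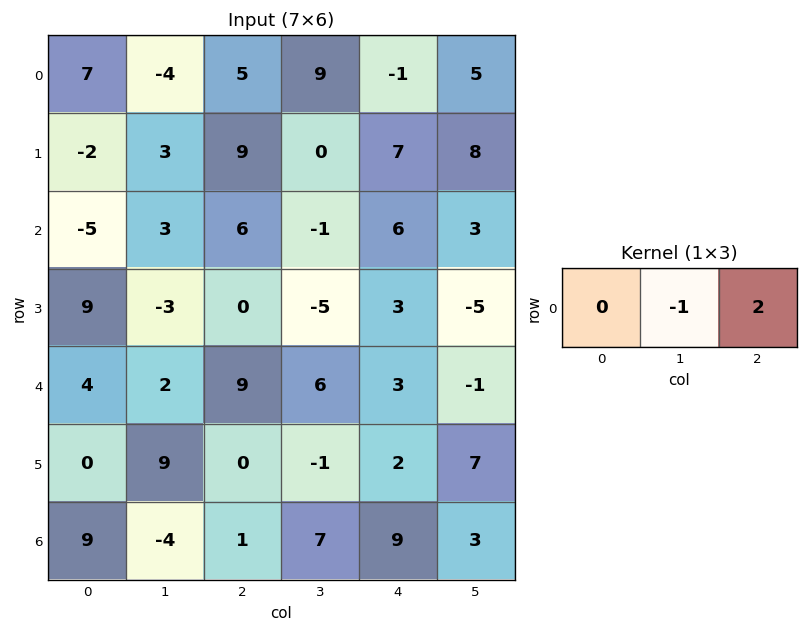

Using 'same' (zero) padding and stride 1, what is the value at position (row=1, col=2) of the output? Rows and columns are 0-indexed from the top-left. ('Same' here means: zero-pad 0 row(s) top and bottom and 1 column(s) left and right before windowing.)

-9

The receptive field on the zero-padded input at this output position is [3 9 0]. Elementwise product with the kernel and sum: 9·-1 + 0·2.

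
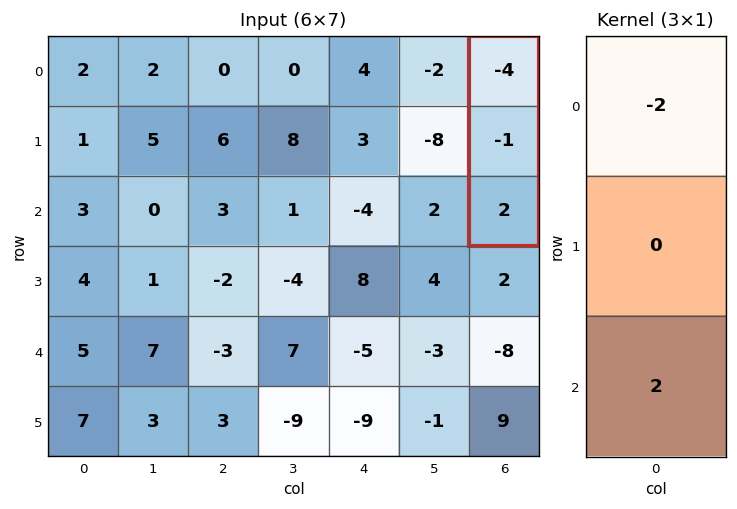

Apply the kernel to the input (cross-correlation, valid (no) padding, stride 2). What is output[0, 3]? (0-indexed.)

The receptive field on the input at this output position is [-4 / -1 / 2]. Elementwise product with the kernel and sum: -4·-2 + 2·2.

12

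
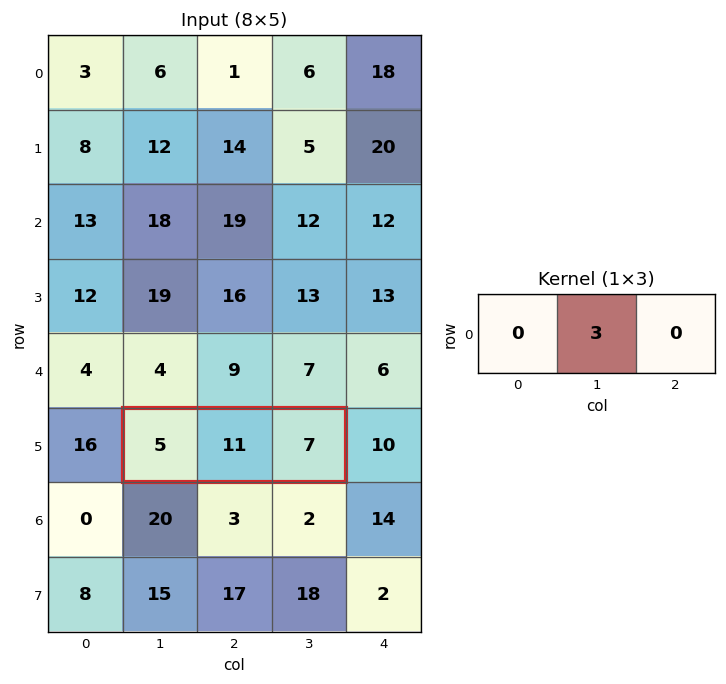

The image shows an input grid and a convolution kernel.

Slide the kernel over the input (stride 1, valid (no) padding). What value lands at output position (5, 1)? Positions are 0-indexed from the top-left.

33

The receptive field on the input at this output position is [5 11 7]. Elementwise product with the kernel and sum: 11·3.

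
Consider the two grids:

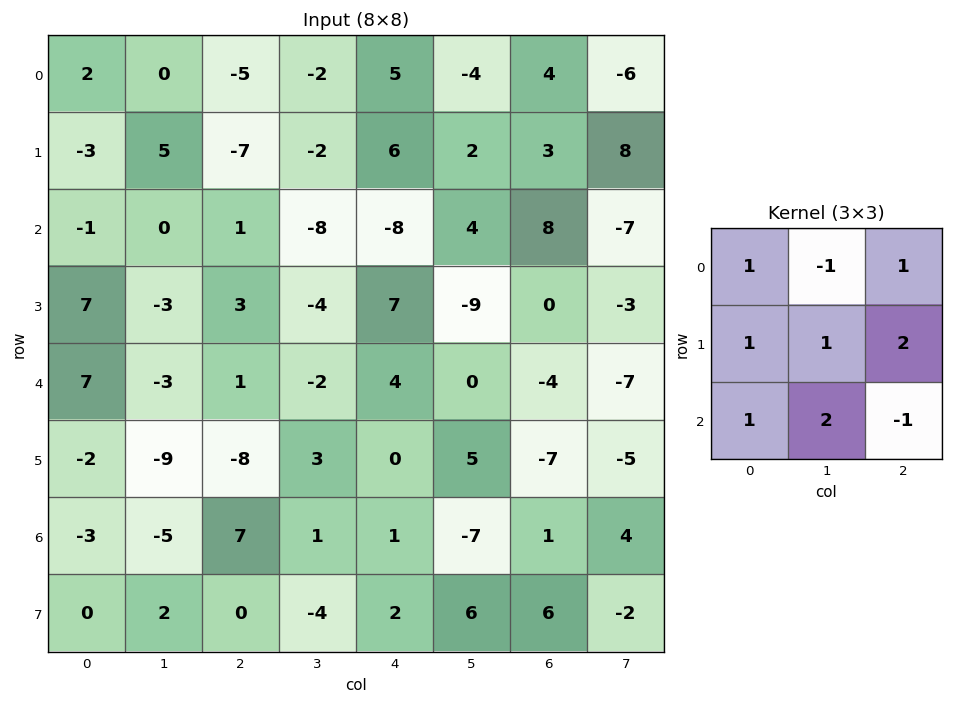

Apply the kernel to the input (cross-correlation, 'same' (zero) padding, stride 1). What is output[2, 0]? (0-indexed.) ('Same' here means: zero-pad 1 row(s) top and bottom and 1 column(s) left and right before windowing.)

The receptive field on the zero-padded input at this output position is [0 -3 5 / 0 -1 0 / 0 7 -3]. Elementwise product with the kernel and sum: 0·1 + -3·-1 + 5·1 + 0·1 + -1·1 + 0·2 + 0·1 + 7·2 + -3·-1.

24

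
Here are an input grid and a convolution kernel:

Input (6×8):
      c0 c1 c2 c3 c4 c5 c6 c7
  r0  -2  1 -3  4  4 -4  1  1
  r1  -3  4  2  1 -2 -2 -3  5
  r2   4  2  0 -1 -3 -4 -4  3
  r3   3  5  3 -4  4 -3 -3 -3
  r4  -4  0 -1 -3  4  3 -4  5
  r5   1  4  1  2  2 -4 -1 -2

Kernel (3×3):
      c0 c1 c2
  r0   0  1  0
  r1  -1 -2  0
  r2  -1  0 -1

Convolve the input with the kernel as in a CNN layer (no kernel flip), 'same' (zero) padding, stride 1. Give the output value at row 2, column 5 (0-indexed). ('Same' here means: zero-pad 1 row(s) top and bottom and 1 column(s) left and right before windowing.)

8

The receptive field on the zero-padded input at this output position is [-2 -2 -3 / -3 -4 -4 / 4 -3 -3]. Elementwise product with the kernel and sum: -2·1 + -3·-1 + -4·-2 + 4·-1 + -3·-1.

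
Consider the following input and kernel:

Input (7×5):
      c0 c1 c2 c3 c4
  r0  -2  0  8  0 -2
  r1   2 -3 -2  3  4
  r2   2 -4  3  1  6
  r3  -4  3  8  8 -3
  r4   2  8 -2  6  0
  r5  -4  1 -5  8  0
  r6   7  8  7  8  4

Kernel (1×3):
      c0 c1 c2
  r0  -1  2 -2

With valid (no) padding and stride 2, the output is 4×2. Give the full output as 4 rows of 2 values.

Output[0,0]: The receptive field on the input at this output position is [-2 0 8]. Elementwise product with the kernel and sum: -2·-1 + 0·2 + 8·-2.

-14 -4
-16 -13
18 14
-5 1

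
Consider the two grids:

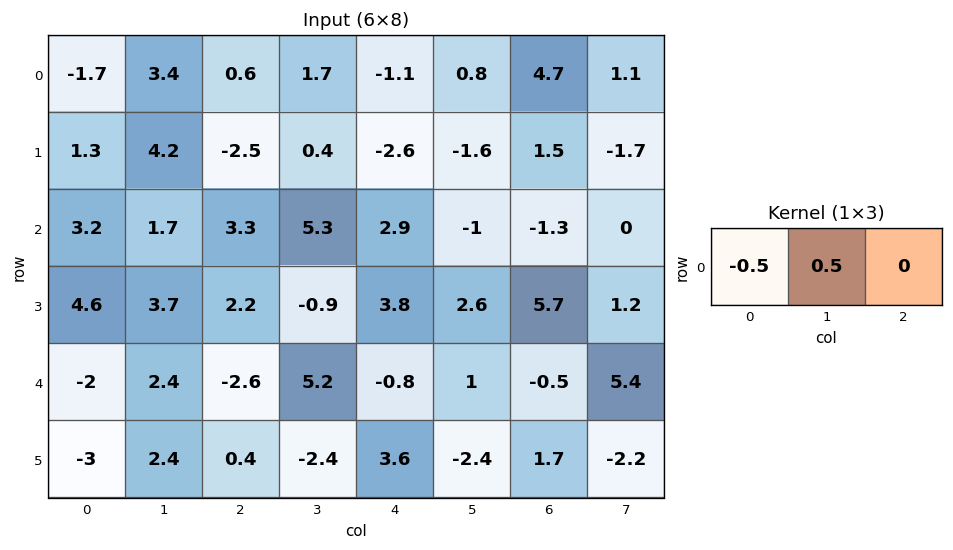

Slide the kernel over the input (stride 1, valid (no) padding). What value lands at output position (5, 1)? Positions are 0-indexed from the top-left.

The receptive field on the input at this output position is [2.4 0.4 -2.4]. Elementwise product with the kernel and sum: 2.4·-0.5 + 0.4·0.5.

-1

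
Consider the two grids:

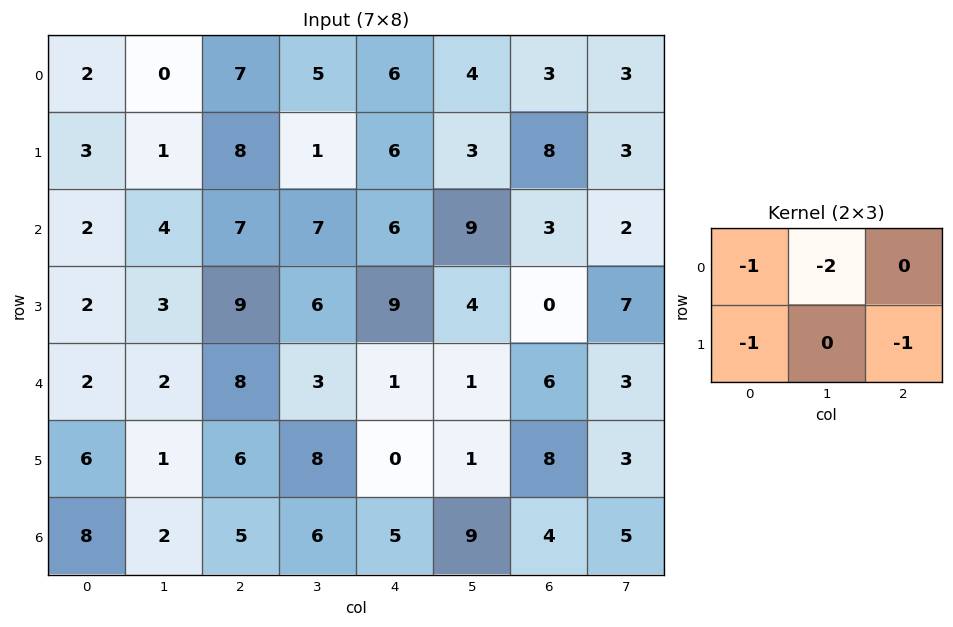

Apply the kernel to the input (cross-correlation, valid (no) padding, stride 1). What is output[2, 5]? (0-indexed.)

The receptive field on the input at this output position is [9 3 2 / 4 0 7]. Elementwise product with the kernel and sum: 9·-1 + 3·-2 + 4·-1 + 7·-1.

-26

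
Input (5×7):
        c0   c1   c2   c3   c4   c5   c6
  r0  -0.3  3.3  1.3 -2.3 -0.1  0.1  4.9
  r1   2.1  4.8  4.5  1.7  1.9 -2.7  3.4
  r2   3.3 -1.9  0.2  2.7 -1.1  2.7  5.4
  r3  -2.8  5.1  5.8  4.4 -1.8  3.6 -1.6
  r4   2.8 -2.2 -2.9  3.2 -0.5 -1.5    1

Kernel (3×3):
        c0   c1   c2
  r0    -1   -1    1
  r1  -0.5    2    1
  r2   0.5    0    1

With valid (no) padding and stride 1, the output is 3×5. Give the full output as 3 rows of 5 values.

13.2 3.15 2.95 6.8 6.8
-3.25 3.4 1 -1.35 13.05
14.7 19.95 -1.85 -1 11.05

Output[0,0]: The receptive field on the input at this output position is [-0.3 3.3 1.3 / 2.1 4.8 4.5 / 3.3 -1.9 0.2]. Elementwise product with the kernel and sum: -0.3·-1 + 3.3·-1 + 1.3·1 + 2.1·-0.5 + 4.8·2 + 4.5·1 + 3.3·0.5 + 0.2·1.
Output[0,1]: The receptive field on the input at this output position is [3.3 1.3 -2.3 / 4.8 4.5 1.7 / -1.9 0.2 2.7]. Elementwise product with the kernel and sum: 3.3·-1 + 1.3·-1 + -2.3·1 + 4.8·-0.5 + 4.5·2 + 1.7·1 + -1.9·0.5 + 2.7·1.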